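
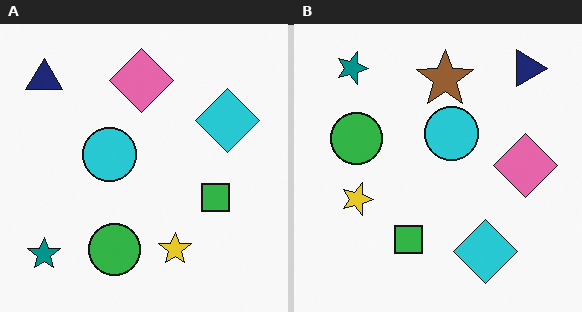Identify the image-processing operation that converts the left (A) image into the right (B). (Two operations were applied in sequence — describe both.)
It was rotated 90° clockwise, then overlaid with an additional brown star.

The navy triangle sits in the top-left of the left (A) image and the top-right of the right (B) — consistent with a whole-image 90° clockwise rotation. A brown star appears in the right (B) image that is absent from the left (A).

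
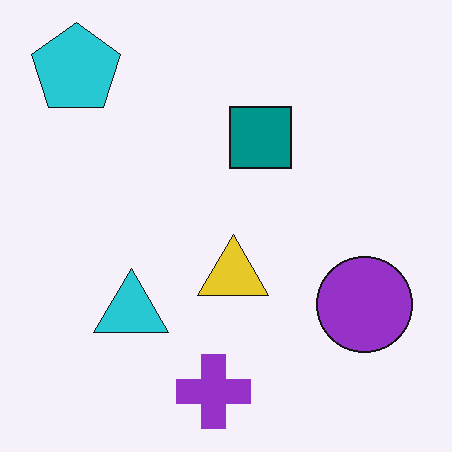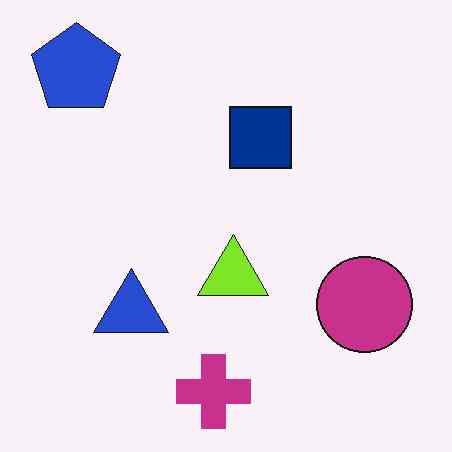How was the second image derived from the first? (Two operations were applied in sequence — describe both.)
Hue-shifted by a small amount, then given moderate JPEG compression.

Every shape's color has rotated by the same amount around the hue wheel — a uniform hue shift. Blocky 8×8 compression artifacts appear around shape edges and the flat background shows ringing — characteristic JPEG degradation.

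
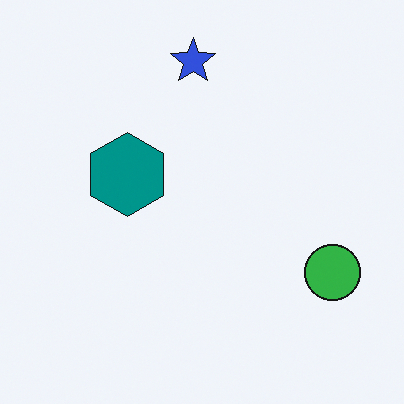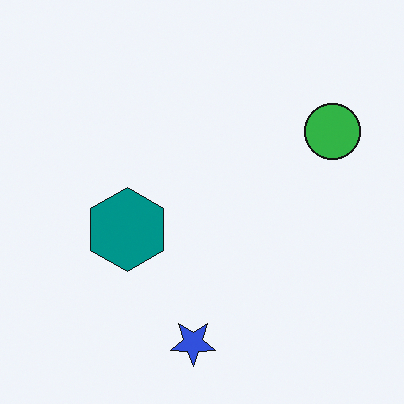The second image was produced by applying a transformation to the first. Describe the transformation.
The second image is the first flipped vertically (top ↔ bottom).

The blue star is in the top of the first image and the bottom of the second — shapes on opposite sides of the horizontal midline have swapped in a mirror flip.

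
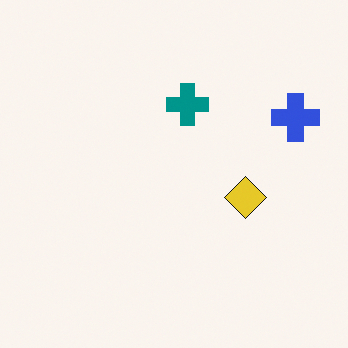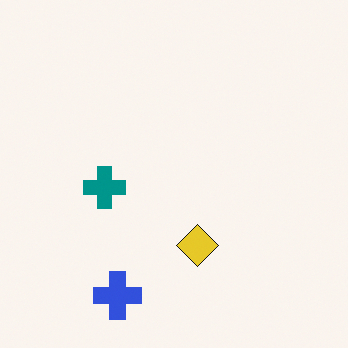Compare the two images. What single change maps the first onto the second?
Transposed (reflected across the top-left ↔ bottom-right diagonal).

Shapes have swapped their row and column positions — what was in the top-right is now in the bottom-left — a diagonal reflection.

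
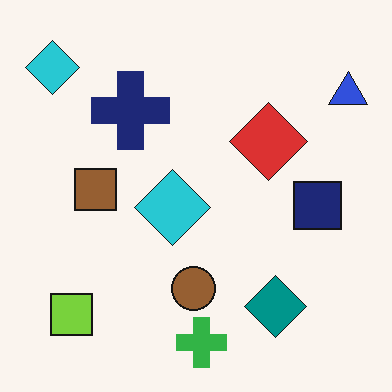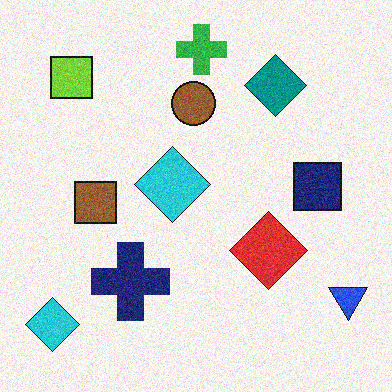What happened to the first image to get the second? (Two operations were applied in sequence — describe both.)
Flipped vertically (top ↔ bottom), then degraded with visible gaussian noise.

The green cross is in the bottom of the first image and the top of the second — shapes on opposite sides of the horizontal midline have swapped in a mirror flip. Random speckle covers the whole image, including the flat background.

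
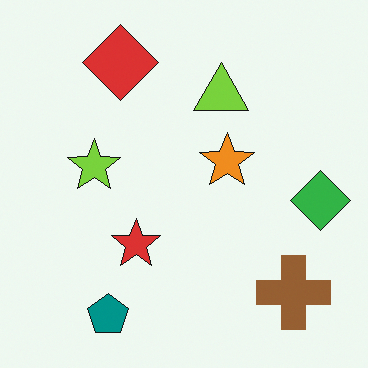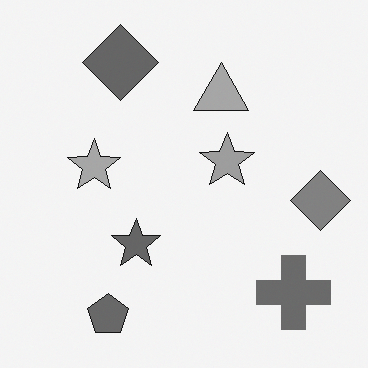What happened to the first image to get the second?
The second image is the first converted to grayscale.

All color is removed — every shape is now a shade of grey.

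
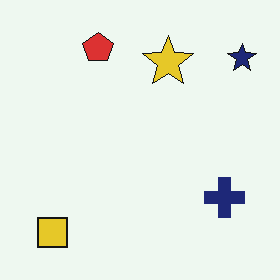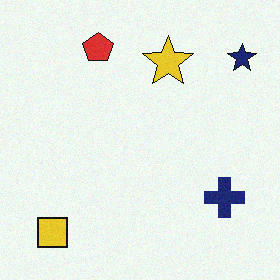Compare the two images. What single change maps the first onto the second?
This is the original image degraded with light additive noise.

Random speckle covers the whole image, including the flat background.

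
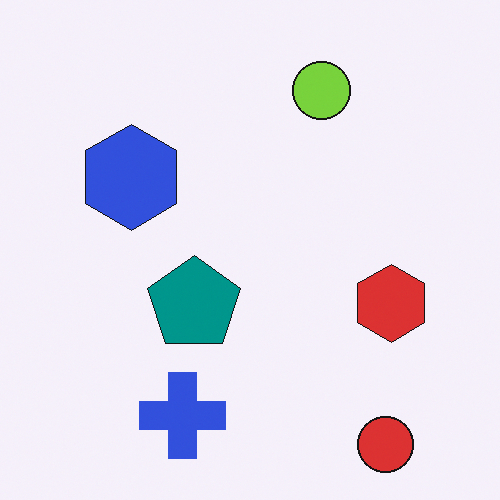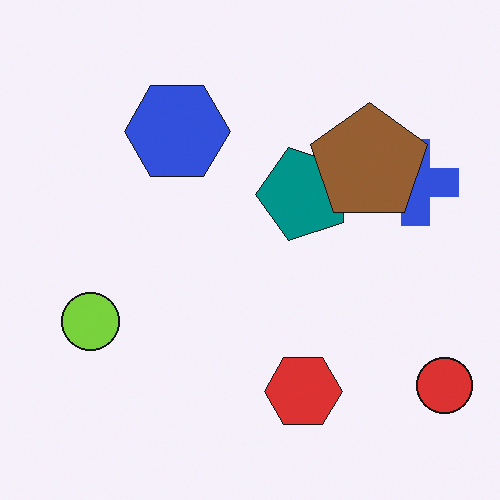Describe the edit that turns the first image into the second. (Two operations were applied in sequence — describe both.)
The transformation is: transposed (reflected across the top-left ↔ bottom-right diagonal), then overlaid with an additional brown pentagon.

Shapes have swapped their row and column positions — what was in the top-right is now in the bottom-left — a diagonal reflection. A brown pentagon appears in the second image that is absent from the first.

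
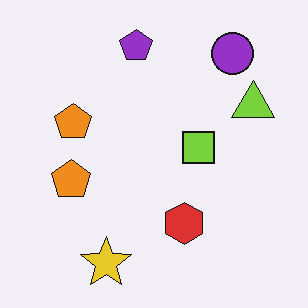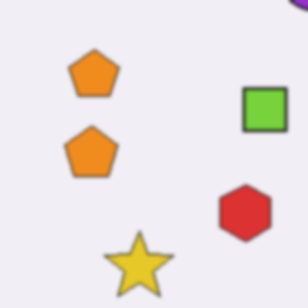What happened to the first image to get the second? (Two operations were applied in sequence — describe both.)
Cropped to a modestly smaller region and rescaled, then slightly softened.

The visible shapes are larger and the field of view is narrower; shapes near the original edges may be partly or wholly outside the frame — a crop-and-rescale. Shape edges and outlines are uniformly softened across the whole image.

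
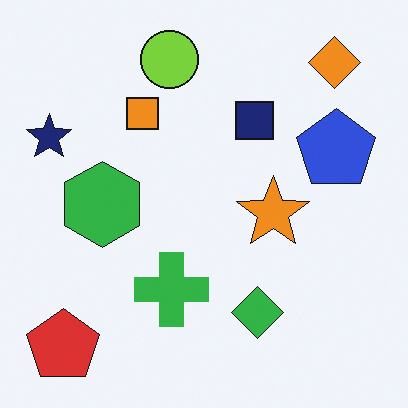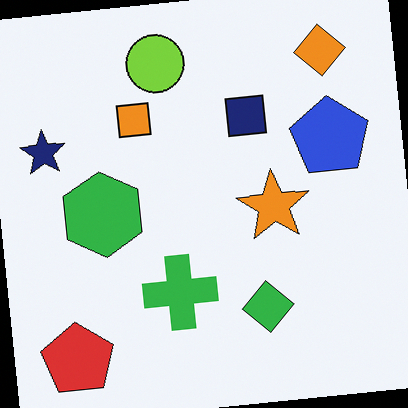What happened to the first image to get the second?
Rotated counter-clockwise by a small amount.

Every shape is tilted by the same angle and the image corners show triangular fill wedges — a whole-image rotation by a non-right angle.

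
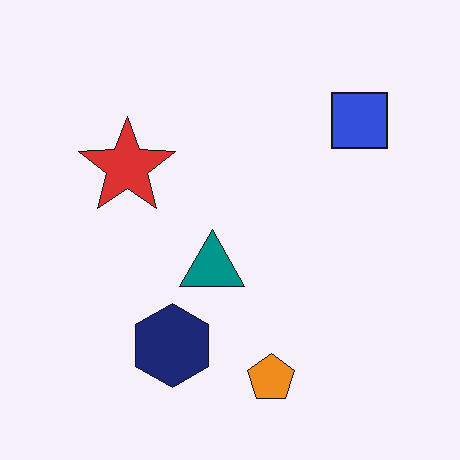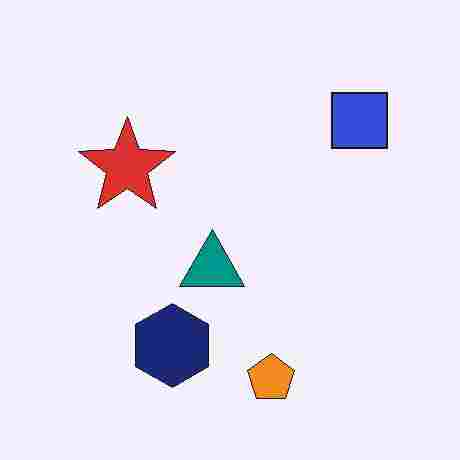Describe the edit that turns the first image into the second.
The transformation is: heavily JPEG-compressed with obvious blocking artifacts.

Blocky 8×8 compression artifacts appear around shape edges and the flat background shows ringing — characteristic JPEG degradation.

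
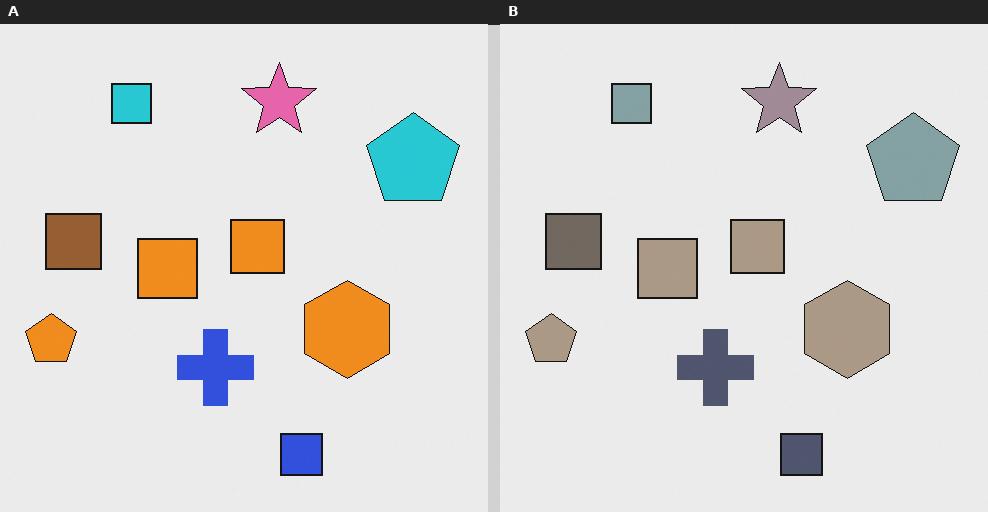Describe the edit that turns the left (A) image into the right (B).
This is the original image heavily desaturated.

All colors are more muted and greyish — a global saturation change.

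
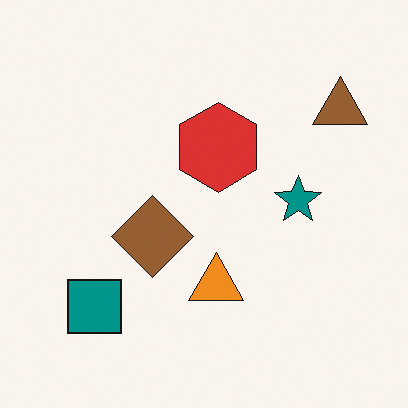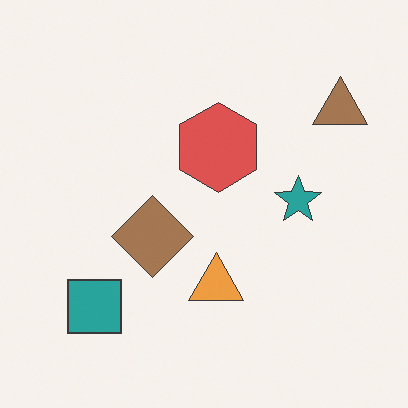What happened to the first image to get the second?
The image was given slightly reduced contrast.

Tones are pushed toward mid-grey across the whole image — a global contrast change.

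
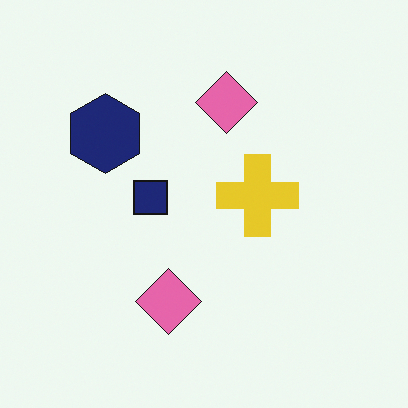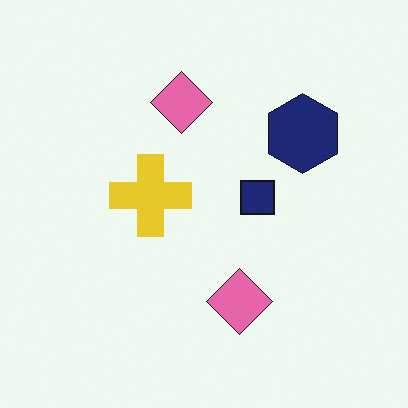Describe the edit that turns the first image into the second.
It was flipped horizontally (left ↔ right).

The navy hexagon is in the top-left of the first image and the top-right of the second — shapes on opposite sides of the vertical midline have swapped in a mirror flip.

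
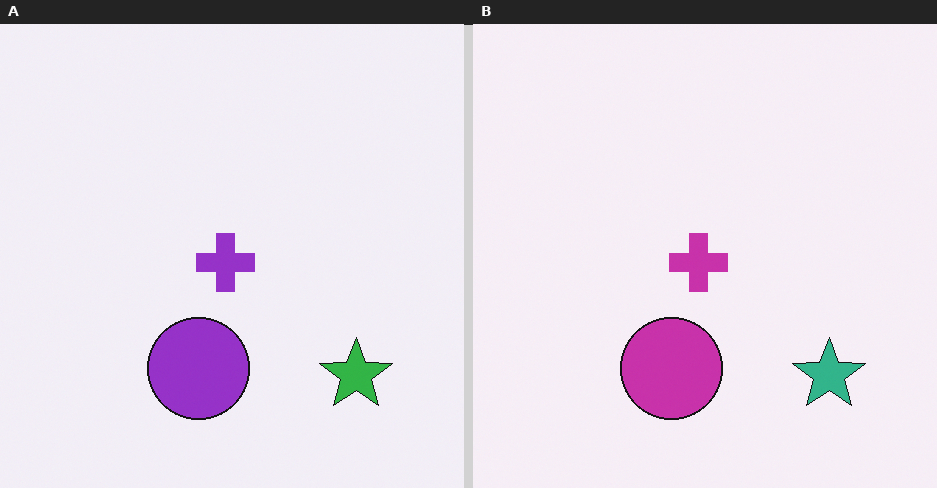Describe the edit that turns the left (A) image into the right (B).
This is the original image hue-shifted by a small amount.

Every shape's color has rotated by the same amount around the hue wheel — a uniform hue shift.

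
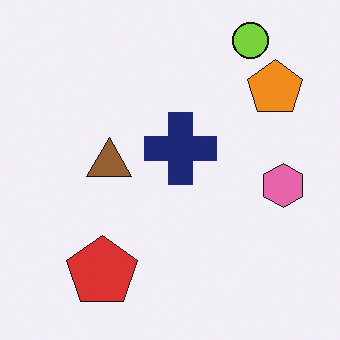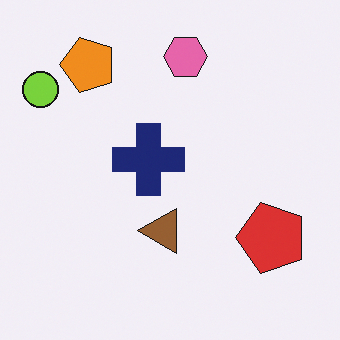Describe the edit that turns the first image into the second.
This is the original image rotated 90° counter-clockwise.

The lime circle sits in the top-right of the first image and the top-left of the second — consistent with a whole-image 90° counter-clockwise rotation.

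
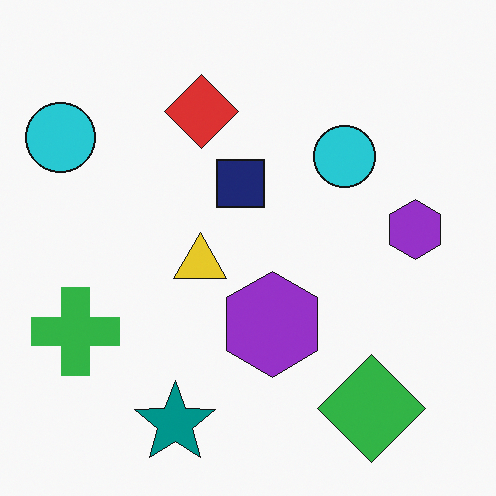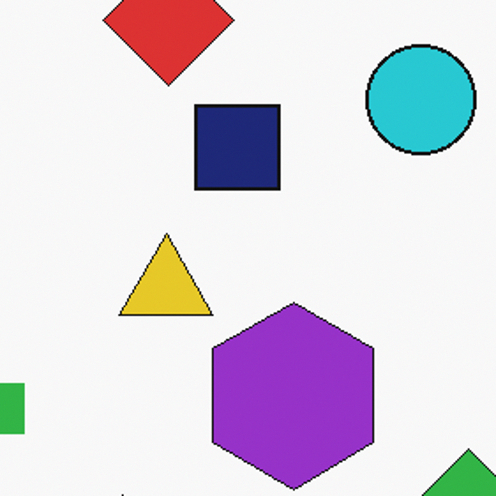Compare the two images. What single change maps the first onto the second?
It was cropped to a noticeably smaller region and rescaled.

The visible shapes are larger and the field of view is narrower; shapes near the original edges may be partly or wholly outside the frame — a crop-and-rescale.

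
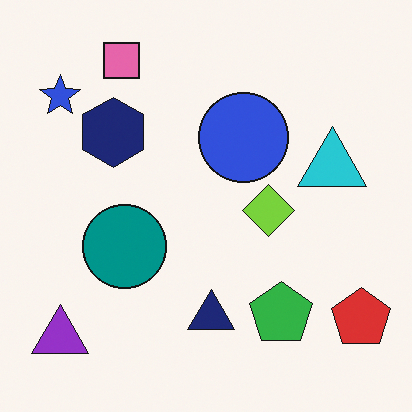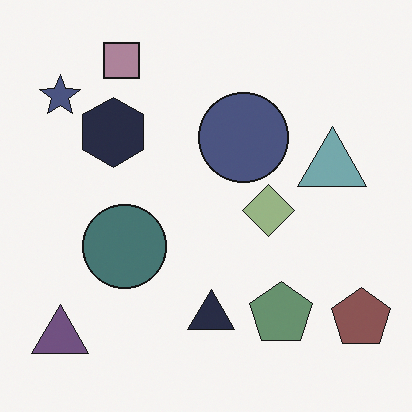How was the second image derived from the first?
The transformation is: heavily desaturated.

All colors are more muted and greyish — a global saturation change.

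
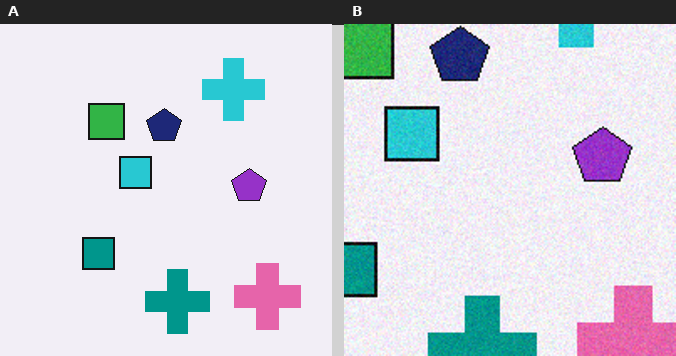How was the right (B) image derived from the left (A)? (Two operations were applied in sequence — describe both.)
It was degraded with subtle gaussian noise, then cropped tightly and scaled back up.

Random speckle covers the whole image, including the flat background. The visible shapes are larger and the field of view is narrower; shapes near the original edges may be partly or wholly outside the frame — a crop-and-rescale.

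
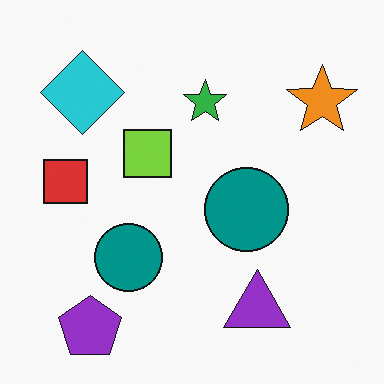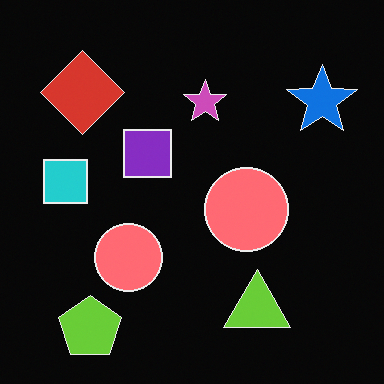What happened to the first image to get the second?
The transformation is: color-inverted (negative).

The light background has become dark and every shape's color is its complement — a photographic negative.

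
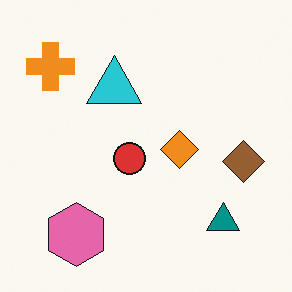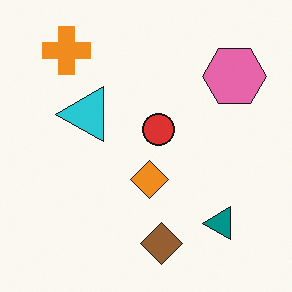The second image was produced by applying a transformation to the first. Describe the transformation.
Transposed (reflected across the top-left ↔ bottom-right diagonal).

Shapes have swapped their row and column positions — what was in the top-right is now in the bottom-left — a diagonal reflection.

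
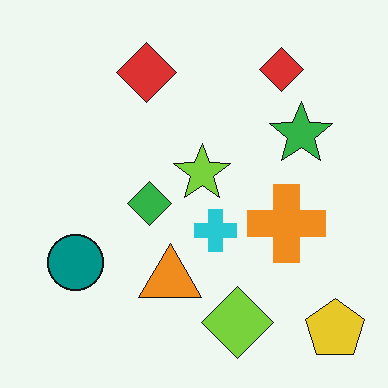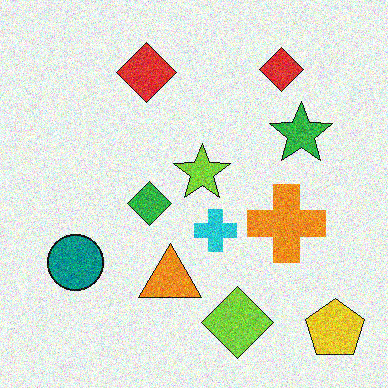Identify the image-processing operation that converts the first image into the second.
It was degraded with strong gaussian noise.

Random speckle covers the whole image, including the flat background.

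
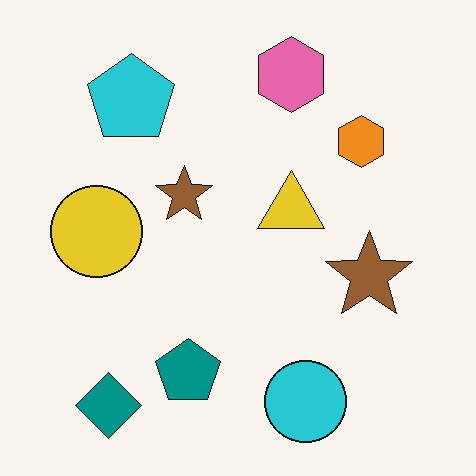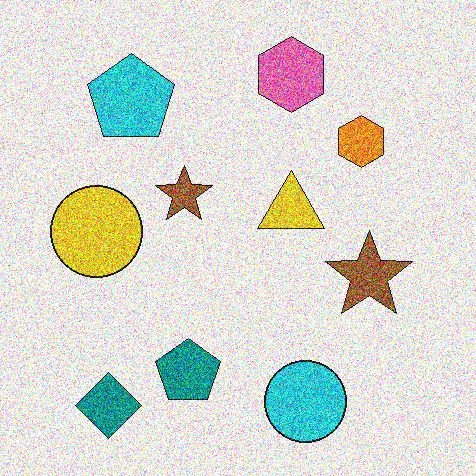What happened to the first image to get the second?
This is the original image degraded with strong gaussian noise.

Random speckle covers the whole image, including the flat background.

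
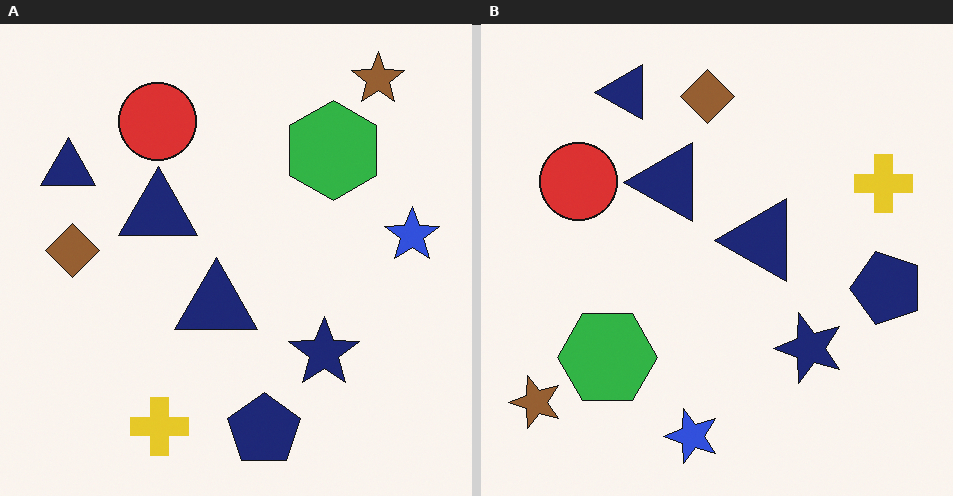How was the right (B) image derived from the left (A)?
The image was transposed (reflected across the top-left ↔ bottom-right diagonal).

Shapes have swapped their row and column positions — what was in the top-right is now in the bottom-left — a diagonal reflection.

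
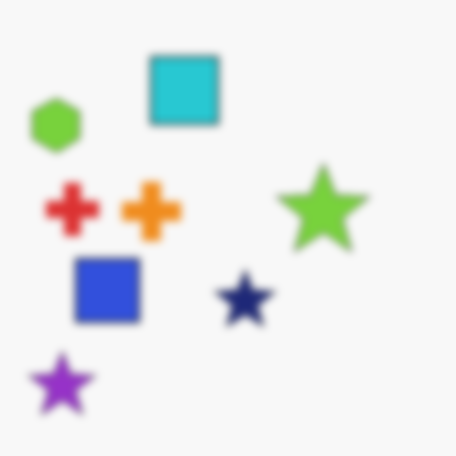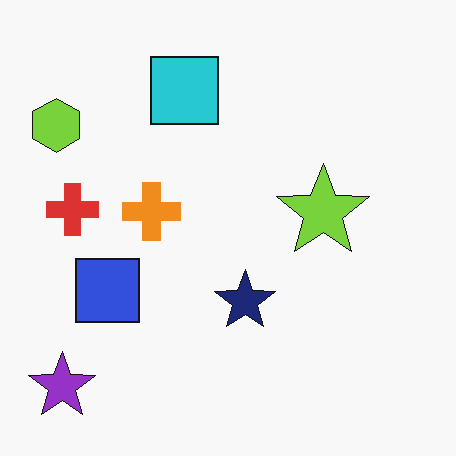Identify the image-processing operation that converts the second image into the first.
Moderately blurred.

Shape edges and outlines are uniformly softened across the whole image.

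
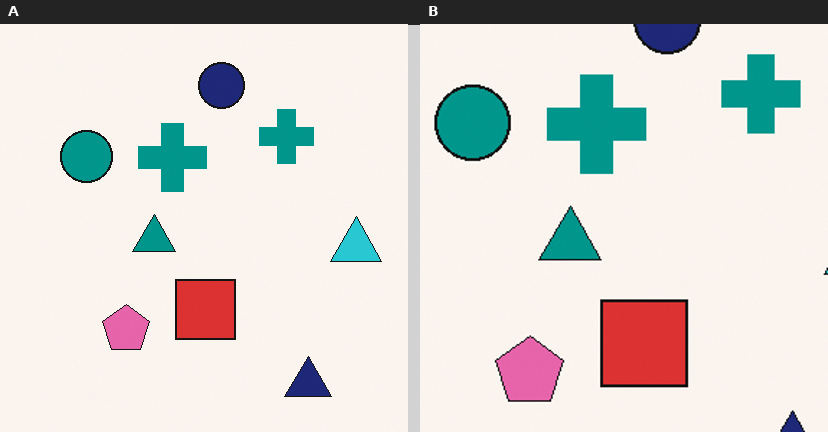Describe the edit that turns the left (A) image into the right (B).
Cropped to a modestly smaller region and rescaled.

The visible shapes are larger and the field of view is narrower; shapes near the original edges may be partly or wholly outside the frame — a crop-and-rescale.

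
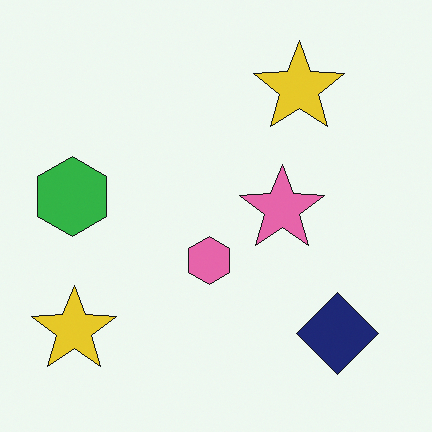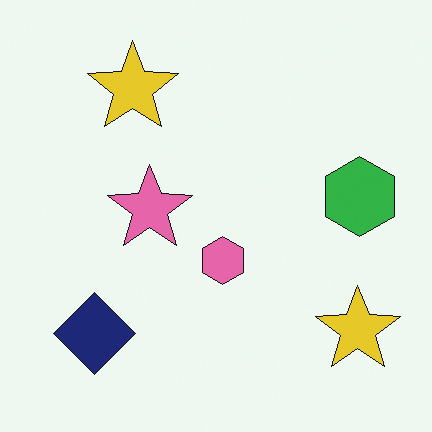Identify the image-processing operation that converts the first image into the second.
The transformation is: flipped horizontally (left ↔ right).

The green hexagon is in the left of the first image and the right of the second — shapes on opposite sides of the vertical midline have swapped in a mirror flip.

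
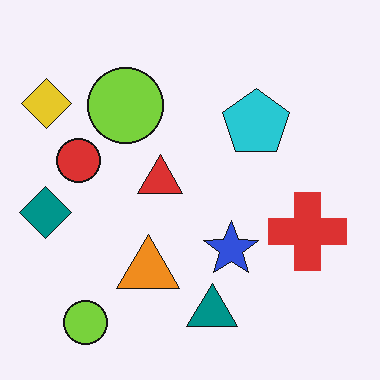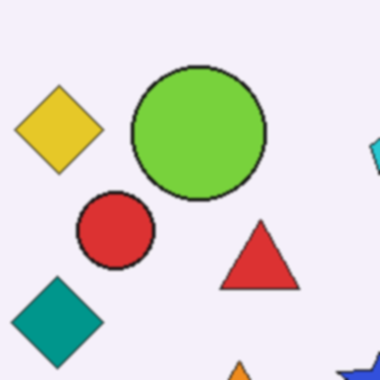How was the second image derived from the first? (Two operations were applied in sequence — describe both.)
The image was cropped tightly and scaled back up, then given a subtle gaussian blur.

The visible shapes are larger and the field of view is narrower; shapes near the original edges may be partly or wholly outside the frame — a crop-and-rescale. Shape edges and outlines are uniformly softened across the whole image.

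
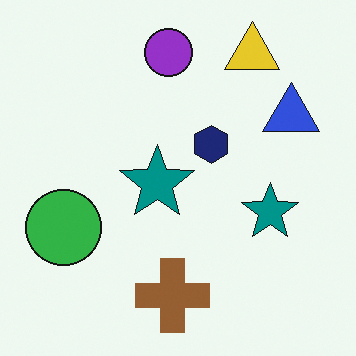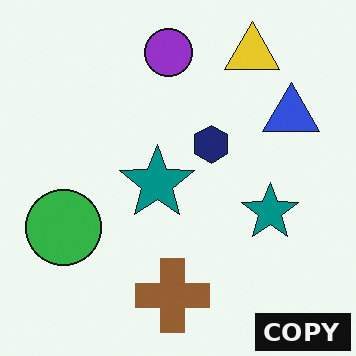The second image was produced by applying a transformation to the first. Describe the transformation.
The transformation is: watermarked with the text "COPY" in the lower-right corner.

A dark label reading "COPY" appears in the lower-right corner.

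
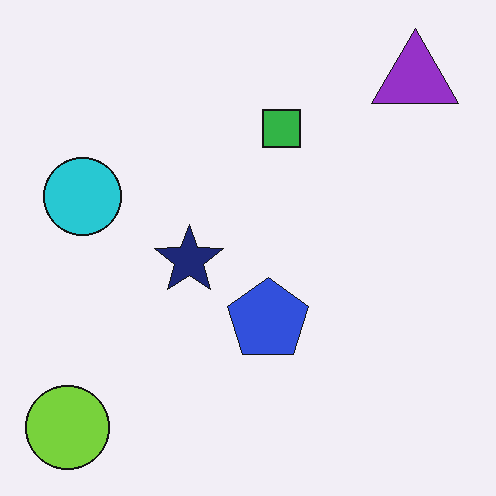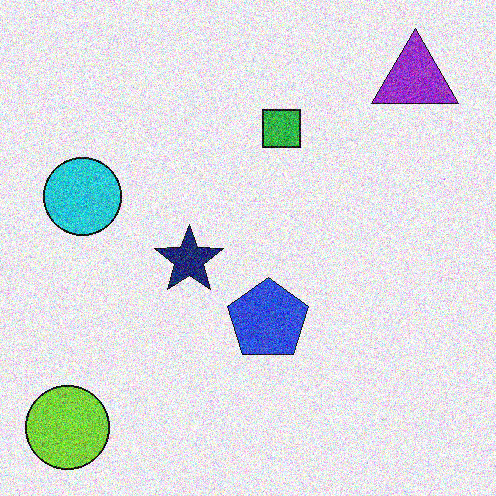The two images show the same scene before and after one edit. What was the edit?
The image was degraded with a thick layer of grain.

Random speckle covers the whole image, including the flat background.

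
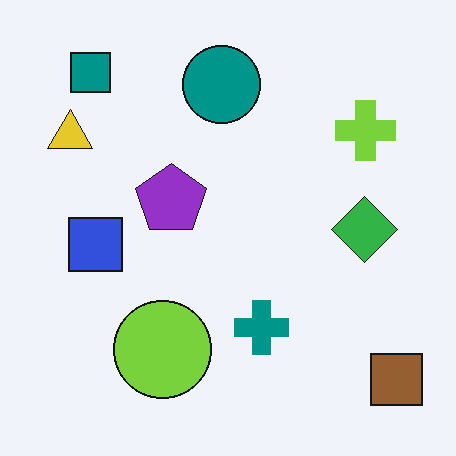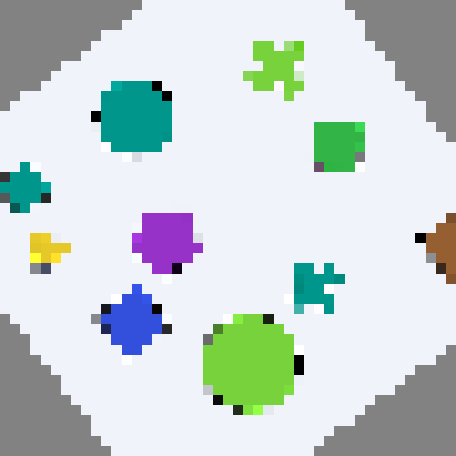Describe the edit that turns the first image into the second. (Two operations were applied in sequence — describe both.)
It was rotated counter-clockwise by a large amount — several tens of degrees, then coarsely pixelated.

Every shape is tilted by the same angle and the image corners show triangular fill wedges — a whole-image rotation by a non-right angle. Shapes are reduced to large square blocks; fine edges and outlines are lost — a downscale-then-upscale (mosaic) effect.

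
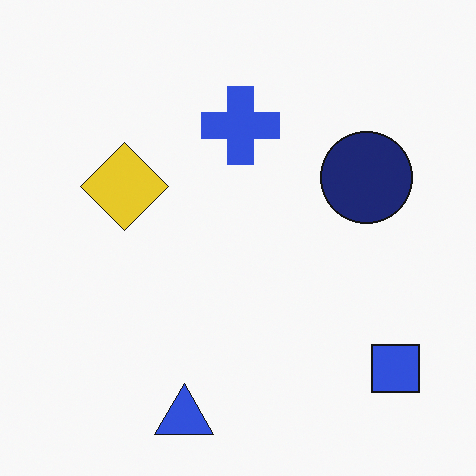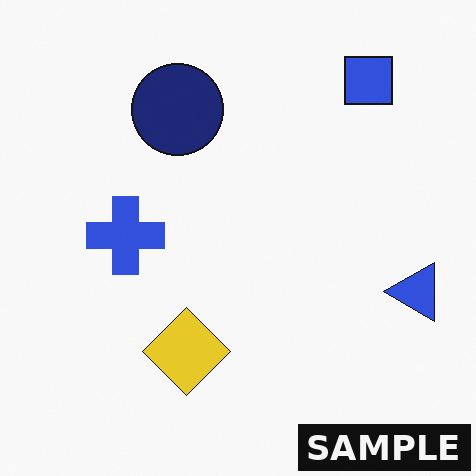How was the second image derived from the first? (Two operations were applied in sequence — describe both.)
This is the original image rotated 90° counter-clockwise, then watermarked with the text "SAMPLE" in the lower-right corner.

The blue square sits in the bottom-right of the first image and the top-right of the second — consistent with a whole-image 90° counter-clockwise rotation. A dark label reading "SAMPLE" appears in the lower-right corner.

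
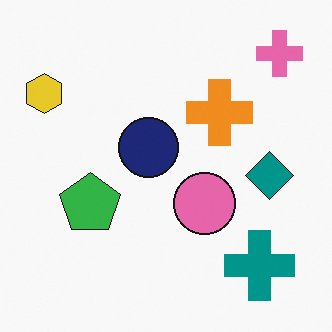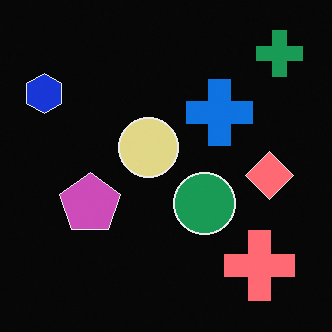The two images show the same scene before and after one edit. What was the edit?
The transformation is: color-inverted (negative).

The light background has become dark and every shape's color is its complement — a photographic negative.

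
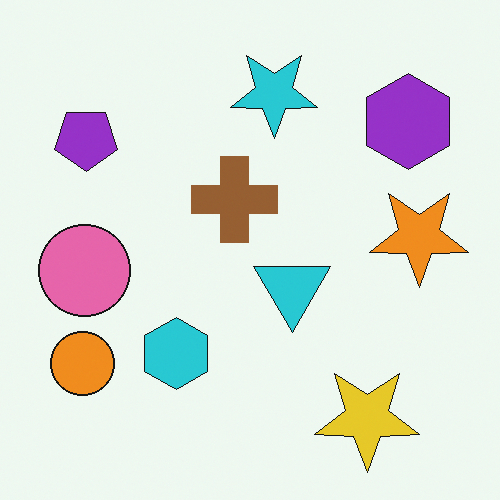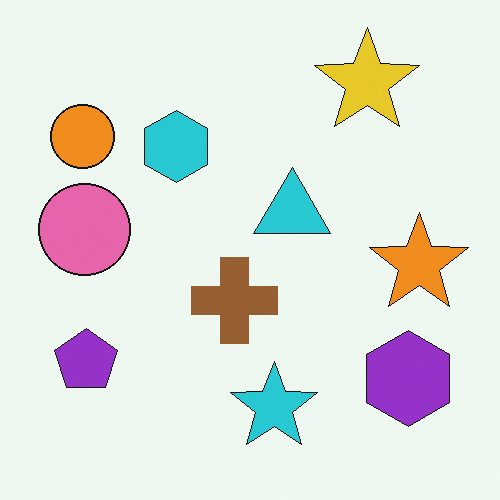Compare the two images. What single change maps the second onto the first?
The transformation is: flipped vertically (top ↔ bottom).

The yellow star is in the top-right of the second image and the bottom-right of the first — shapes on opposite sides of the horizontal midline have swapped in a mirror flip.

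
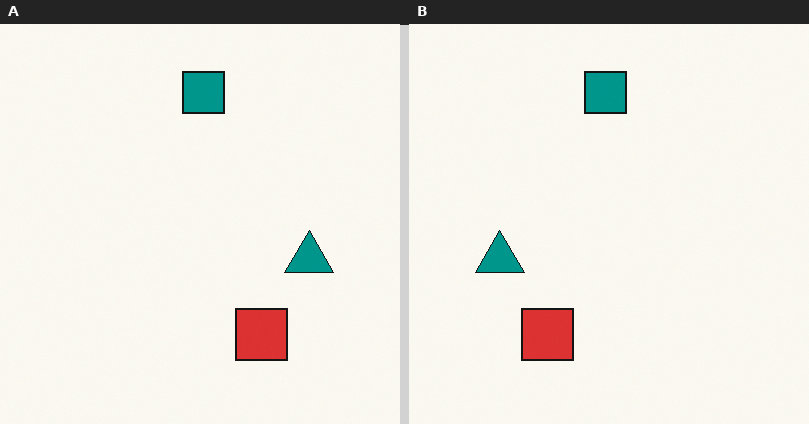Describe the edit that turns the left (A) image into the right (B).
The transformation is: flipped horizontally (left ↔ right).

The teal triangle is in the right of the left (A) image and the left of the right (B) — shapes on opposite sides of the vertical midline have swapped in a mirror flip.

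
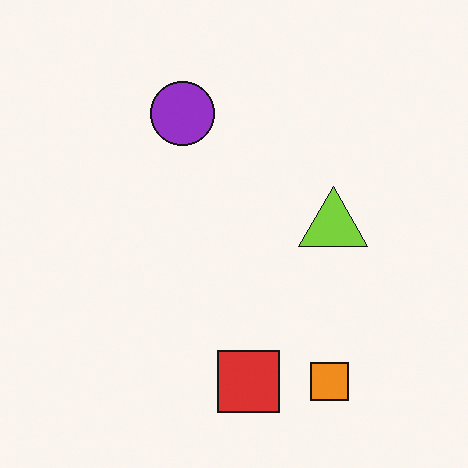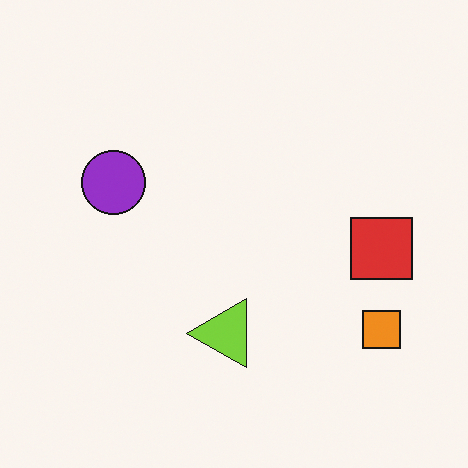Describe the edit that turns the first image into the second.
It was transposed (reflected across the top-left ↔ bottom-right diagonal).

Shapes have swapped their row and column positions — what was in the top-right is now in the bottom-left — a diagonal reflection.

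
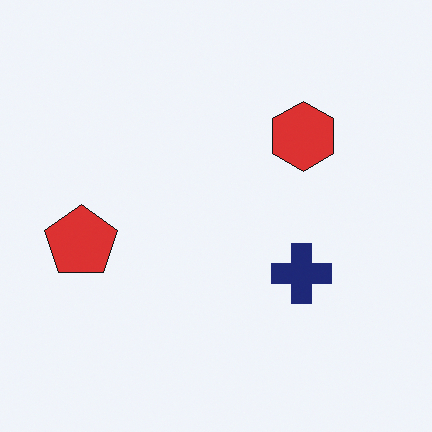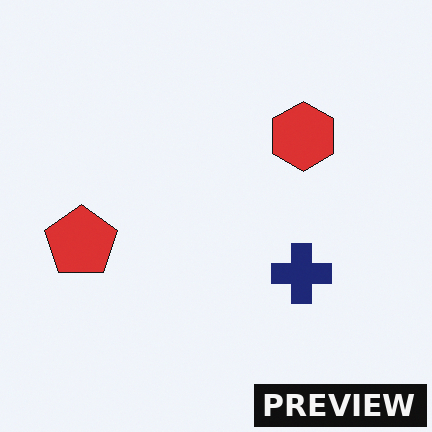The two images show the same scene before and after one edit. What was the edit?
Watermarked with the text "PREVIEW" in the lower-right corner.

A dark label reading "PREVIEW" appears in the lower-right corner.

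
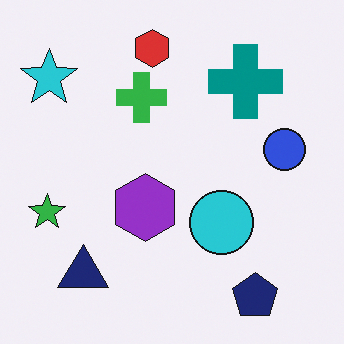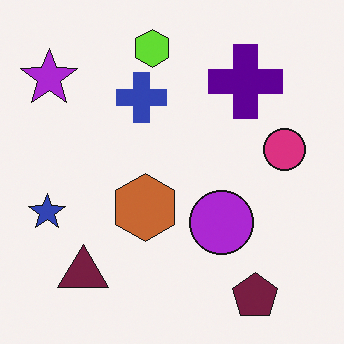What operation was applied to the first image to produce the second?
The transformation is: hue-shifted through roughly a third of the color wheel.

Every shape's color has rotated by the same amount around the hue wheel — a uniform hue shift.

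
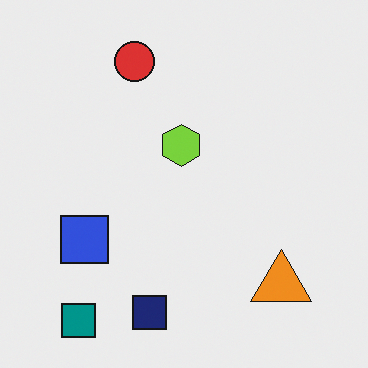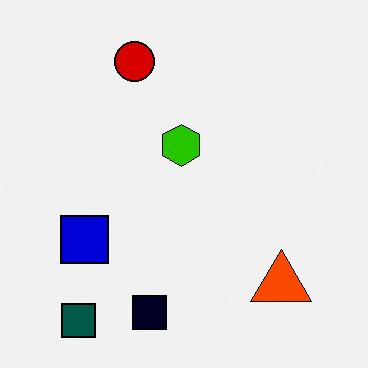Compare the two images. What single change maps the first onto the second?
The second image is the first boosted in contrast.

Tones are pushed away from mid-grey across the whole image — a global contrast change.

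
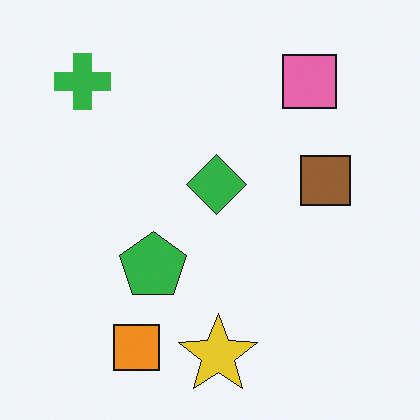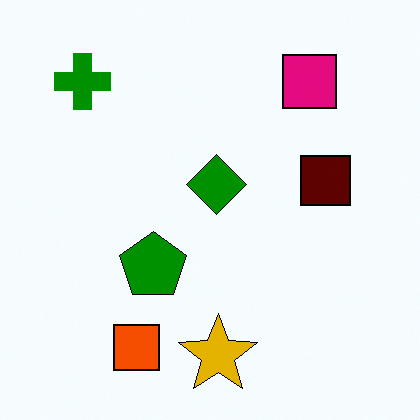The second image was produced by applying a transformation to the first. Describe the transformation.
This is the original image given much higher contrast.

Tones are pushed away from mid-grey across the whole image — a global contrast change.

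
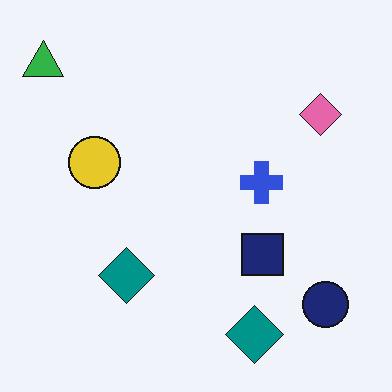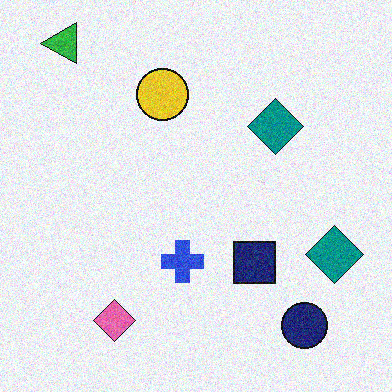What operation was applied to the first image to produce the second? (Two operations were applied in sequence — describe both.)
Degraded with visible gaussian noise, then transposed (reflected across the top-left ↔ bottom-right diagonal).

Random speckle covers the whole image, including the flat background. Shapes have swapped their row and column positions — what was in the top-right is now in the bottom-left — a diagonal reflection.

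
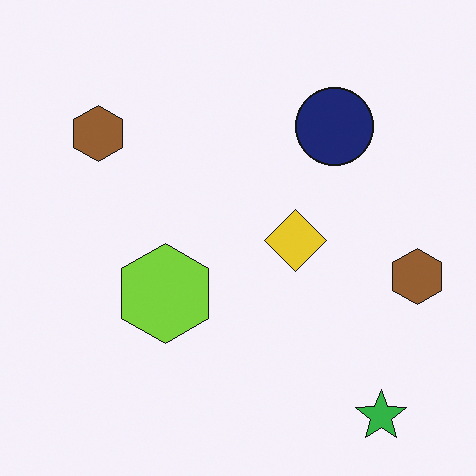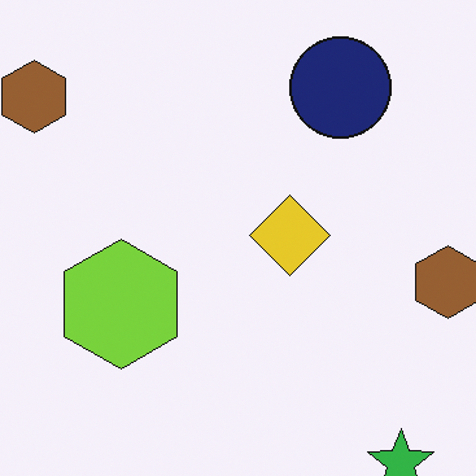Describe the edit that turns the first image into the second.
It was cropped to a modestly smaller region and rescaled.

The visible shapes are larger and the field of view is narrower; shapes near the original edges may be partly or wholly outside the frame — a crop-and-rescale.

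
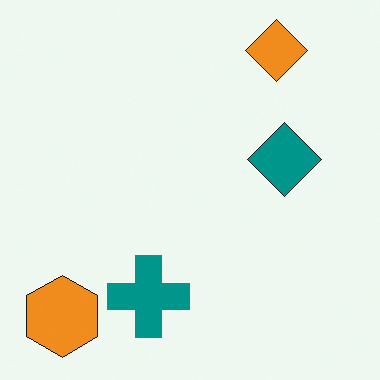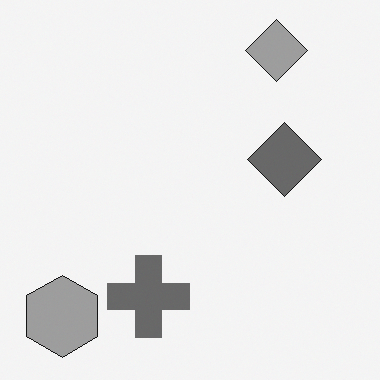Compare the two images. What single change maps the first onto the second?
It was converted to grayscale.

All color is removed — every shape is now a shade of grey.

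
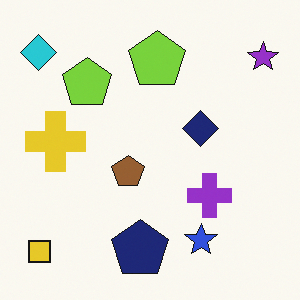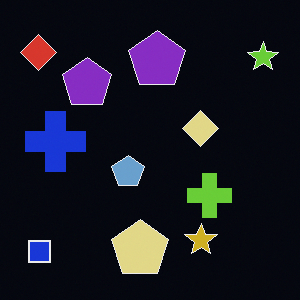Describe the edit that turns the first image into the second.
The image was color-inverted (negative).

The light background has become dark and every shape's color is its complement — a photographic negative.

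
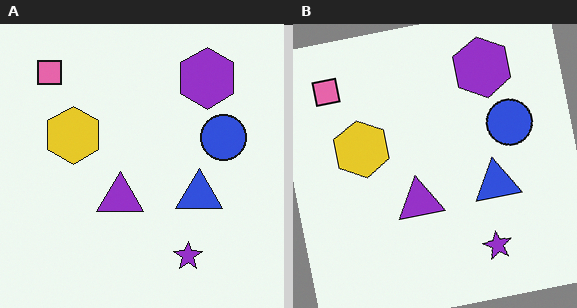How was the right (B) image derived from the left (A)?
Rotated counter-clockwise by a small amount.

Every shape is tilted by the same angle and the image corners show triangular fill wedges — a whole-image rotation by a non-right angle.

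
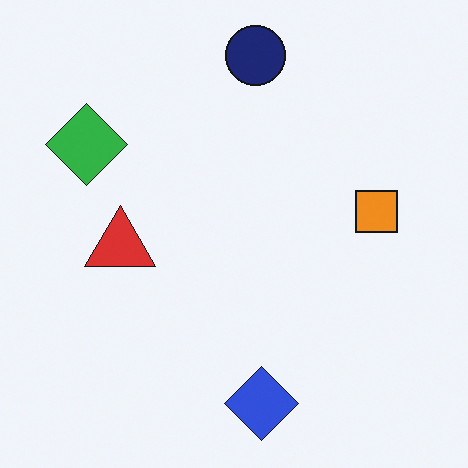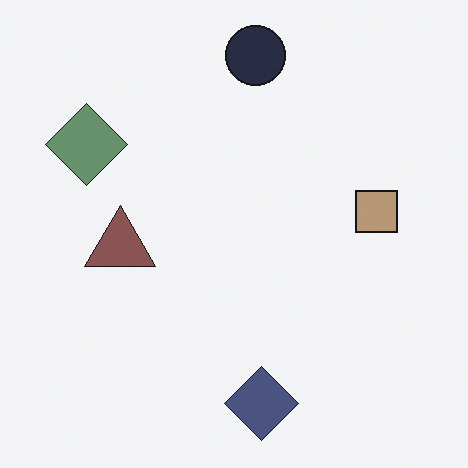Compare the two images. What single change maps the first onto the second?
The transformation is: heavily desaturated.

All colors are more muted and greyish — a global saturation change.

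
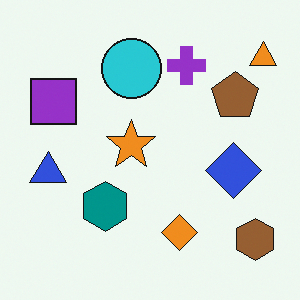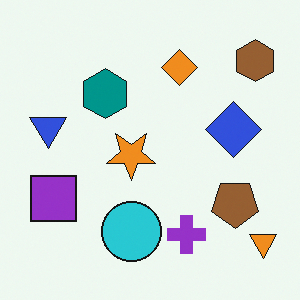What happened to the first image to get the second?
This is the original image flipped vertically (top ↔ bottom).

The orange triangle is in the top-right of the first image and the bottom-right of the second — shapes on opposite sides of the horizontal midline have swapped in a mirror flip.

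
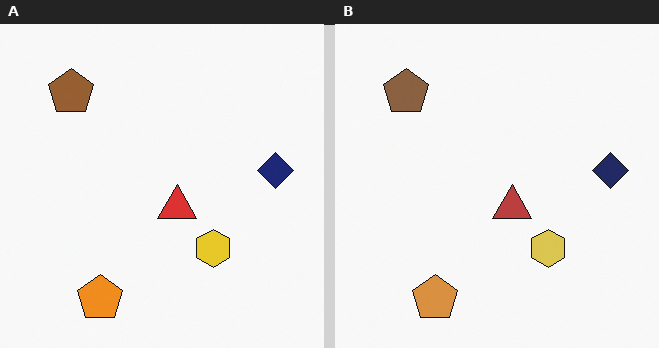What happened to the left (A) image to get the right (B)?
This is the original image slightly desaturated.

All colors are more muted and greyish — a global saturation change.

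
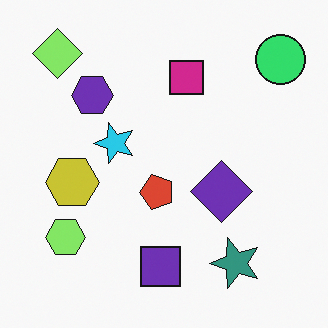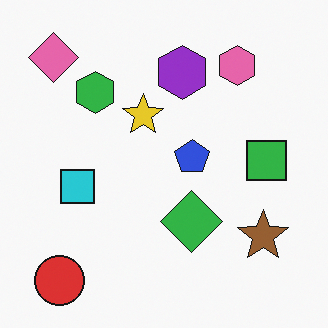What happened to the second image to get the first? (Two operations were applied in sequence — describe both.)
This is the original image hue-shifted noticeably, then transposed (reflected across the top-left ↔ bottom-right diagonal).

Every shape's color has rotated by the same amount around the hue wheel — a uniform hue shift. Shapes have swapped their row and column positions — what was in the top-right is now in the bottom-left — a diagonal reflection.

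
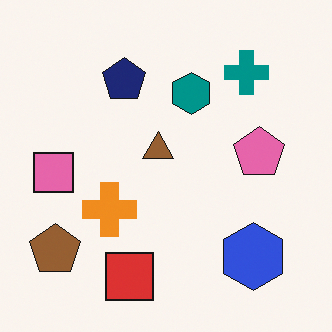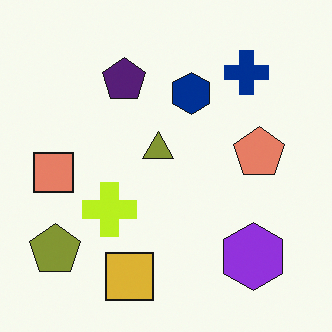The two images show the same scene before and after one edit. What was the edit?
The transformation is: hue-shifted slightly.

Every shape's color has rotated by the same amount around the hue wheel — a uniform hue shift.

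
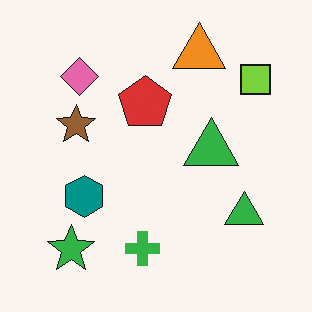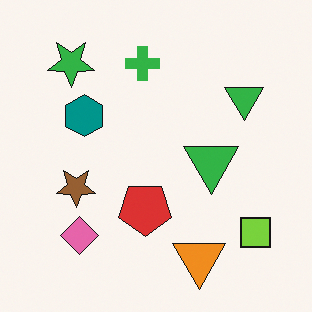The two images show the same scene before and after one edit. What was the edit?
The image was flipped vertically (top ↔ bottom).

The orange triangle is in the top of the first image and the bottom of the second — shapes on opposite sides of the horizontal midline have swapped in a mirror flip.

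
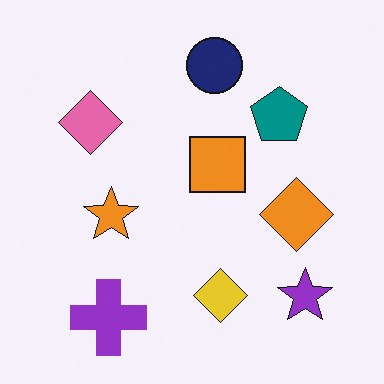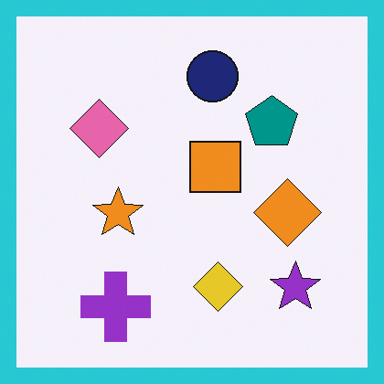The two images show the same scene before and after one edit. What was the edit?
The second image is the first framed with a cyan border.

A solid cyan frame runs around the edge of the second image, with the content slightly shrunk inside it.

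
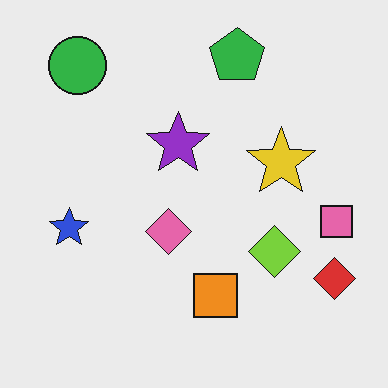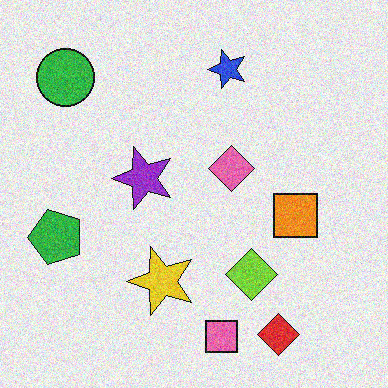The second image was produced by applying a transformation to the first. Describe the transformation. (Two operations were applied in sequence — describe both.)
The second image is the first degraded with moderate additive noise, then transposed (reflected across the top-left ↔ bottom-right diagonal).

Random speckle covers the whole image, including the flat background. Shapes have swapped their row and column positions — what was in the top-right is now in the bottom-left — a diagonal reflection.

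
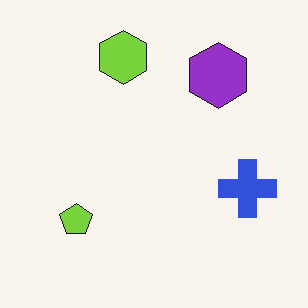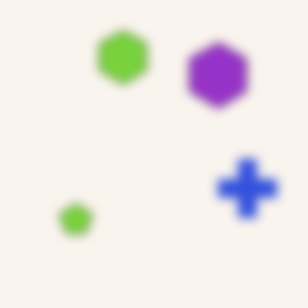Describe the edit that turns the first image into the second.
Heavily blurred.

Shape edges and outlines are uniformly softened across the whole image.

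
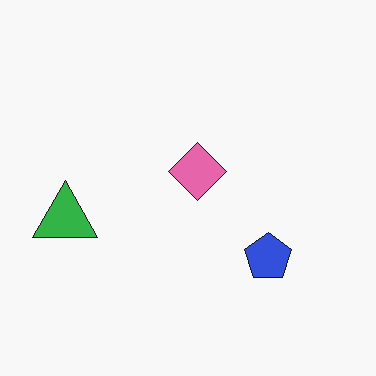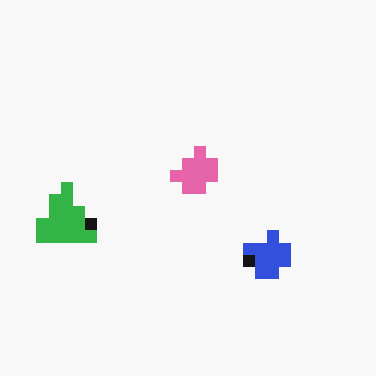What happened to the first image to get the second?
The image was heavily pixelated into large blocks.

Shapes are reduced to large square blocks; fine edges and outlines are lost — a downscale-then-upscale (mosaic) effect.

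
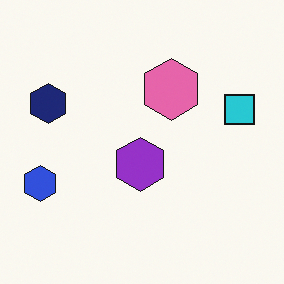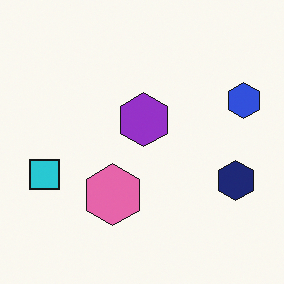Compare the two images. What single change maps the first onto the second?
The transformation is: rotated 180°.

The blue hexagon sits in the left of the first image and the right of the second — consistent with a whole-image 180° rotation.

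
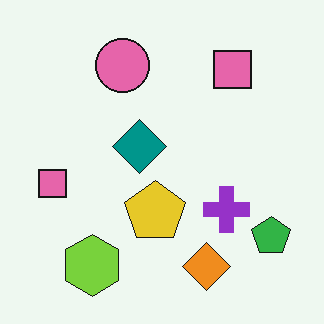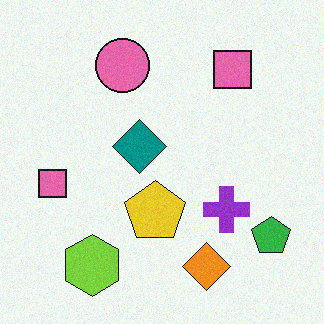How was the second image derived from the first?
The transformation is: degraded with a light layer of grain.

Random speckle covers the whole image, including the flat background.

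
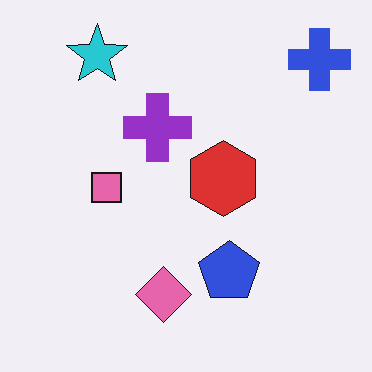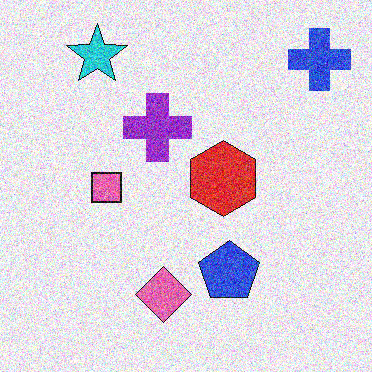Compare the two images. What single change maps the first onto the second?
The second image is the first degraded with heavy additive noise.

Random speckle covers the whole image, including the flat background.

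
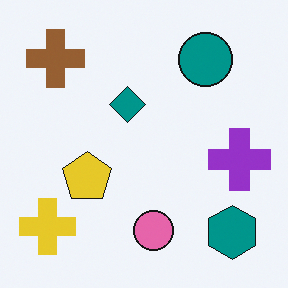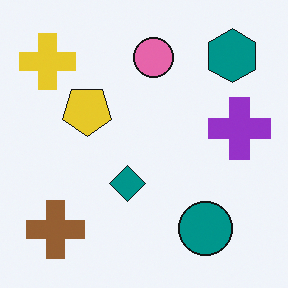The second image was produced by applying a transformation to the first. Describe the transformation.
Flipped vertically (top ↔ bottom).

The teal hexagon is in the bottom-right of the first image and the top-right of the second — shapes on opposite sides of the horizontal midline have swapped in a mirror flip.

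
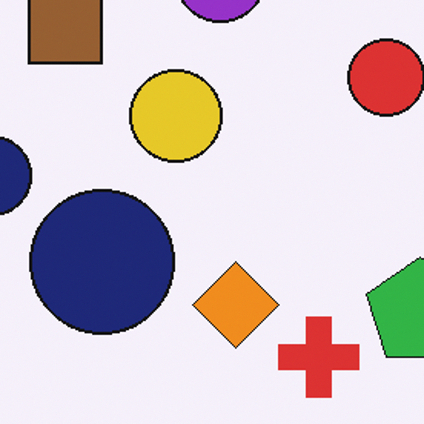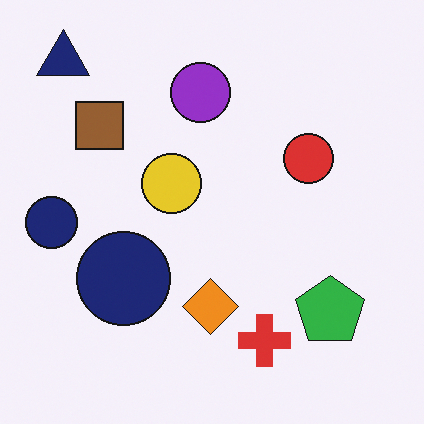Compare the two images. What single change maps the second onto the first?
Cropped to a modestly smaller region and rescaled.

The visible shapes are larger and the field of view is narrower; shapes near the original edges may be partly or wholly outside the frame — a crop-and-rescale.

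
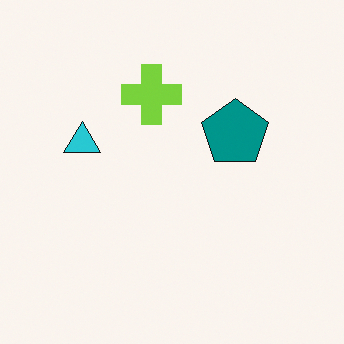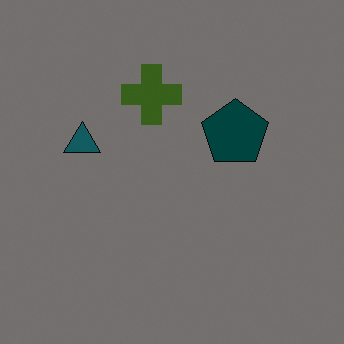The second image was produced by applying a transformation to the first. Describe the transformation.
The second image is the first substantially darkened.

Every pixel — background and shapes alike — is uniformly darkened.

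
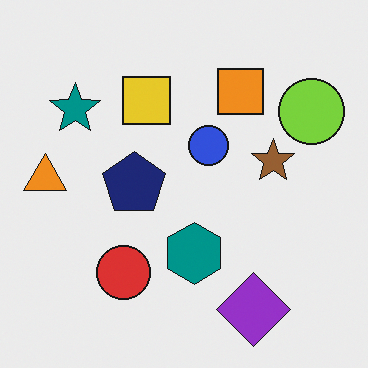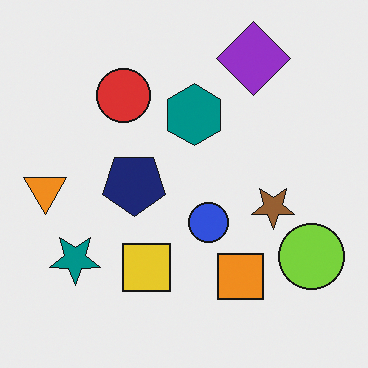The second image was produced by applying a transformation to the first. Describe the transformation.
The image was flipped vertically (top ↔ bottom).

The purple diamond is in the bottom-right of the first image and the top-right of the second — shapes on opposite sides of the horizontal midline have swapped in a mirror flip.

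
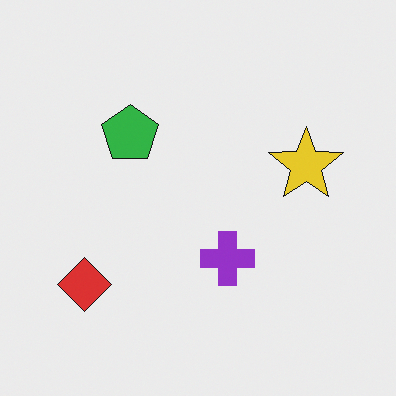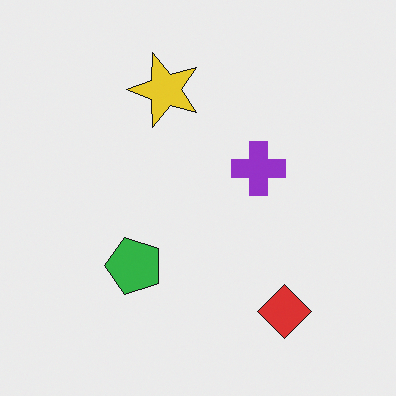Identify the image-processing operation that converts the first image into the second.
The transformation is: rotated 90° counter-clockwise.

The red diamond sits in the bottom-left of the first image and the bottom-right of the second — consistent with a whole-image 90° counter-clockwise rotation.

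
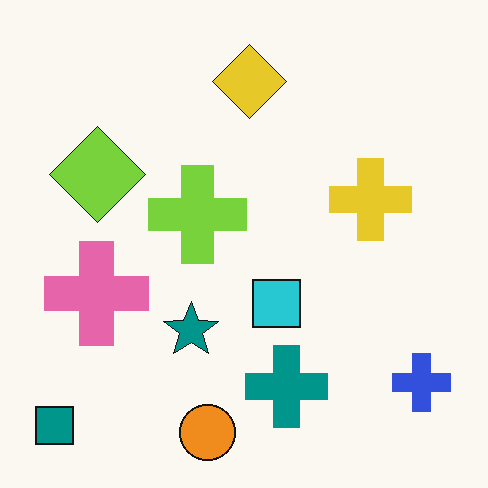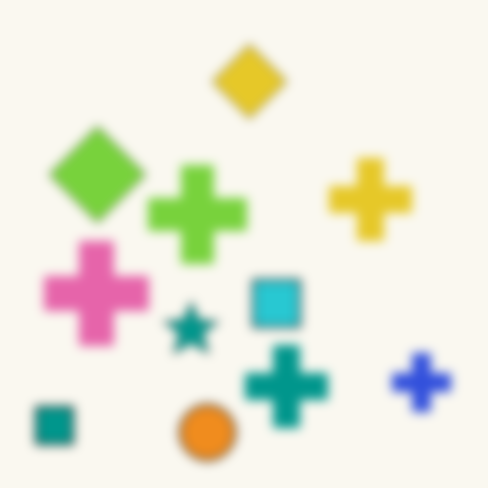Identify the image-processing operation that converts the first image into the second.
It was strongly gaussian-blurred.

Shape edges and outlines are uniformly softened across the whole image.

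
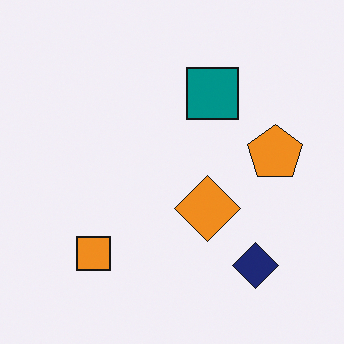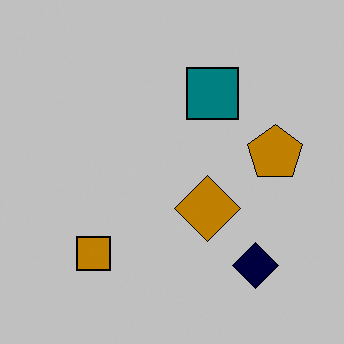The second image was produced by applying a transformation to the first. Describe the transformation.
This is the original image heavily posterized to just a handful of flat colors.

Each flat color has snapped to a coarser quantized level — most visibly, the near-white background has dropped to a flat grey.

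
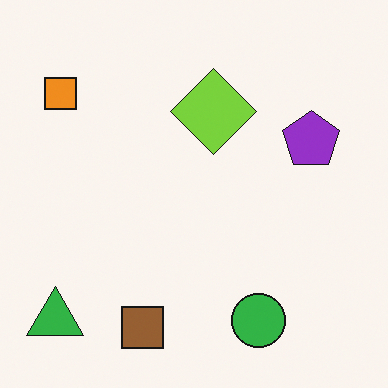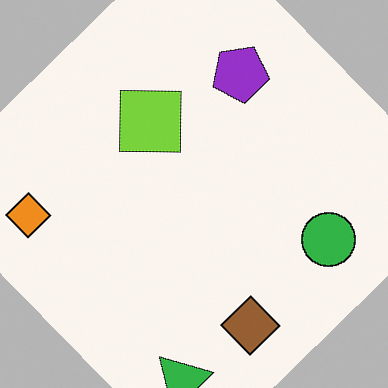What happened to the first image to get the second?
The image was rotated counter-clockwise by a large amount — several tens of degrees.

Every shape is tilted by the same angle and the image corners show triangular fill wedges — a whole-image rotation by a non-right angle.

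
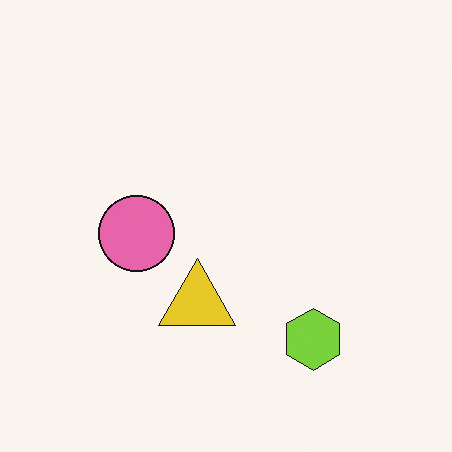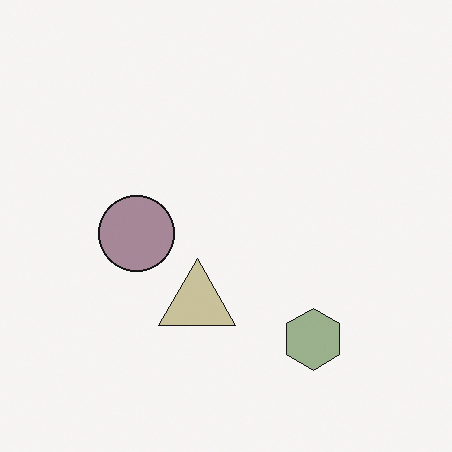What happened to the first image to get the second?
The second image is the first heavily desaturated.

All colors are more muted and greyish — a global saturation change.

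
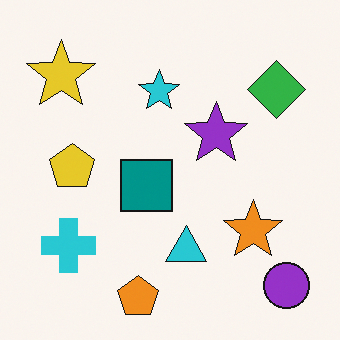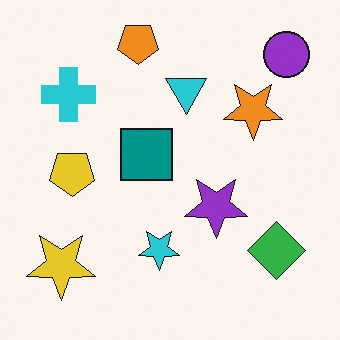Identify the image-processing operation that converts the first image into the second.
The transformation is: flipped vertically (top ↔ bottom).

The orange pentagon is in the bottom of the first image and the top of the second — shapes on opposite sides of the horizontal midline have swapped in a mirror flip.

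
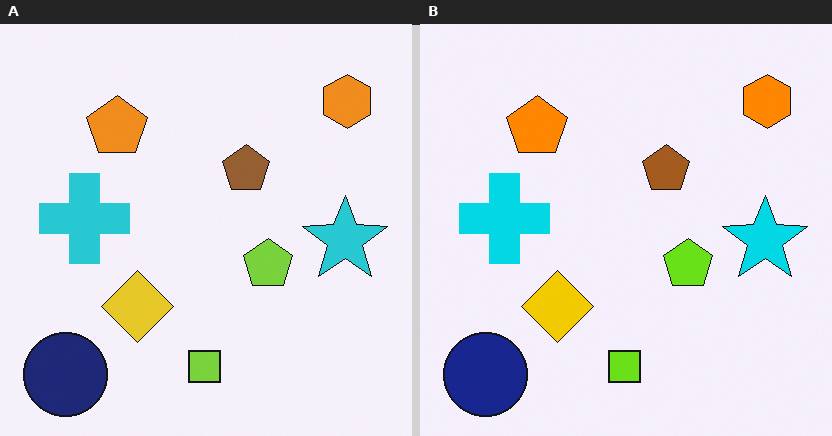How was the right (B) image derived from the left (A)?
The right (B) image is the left (A) slightly oversaturated.

All colors are more vivid — a global saturation change.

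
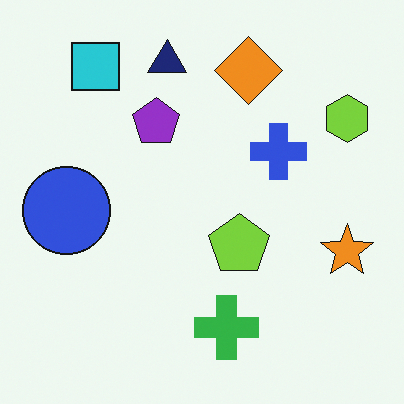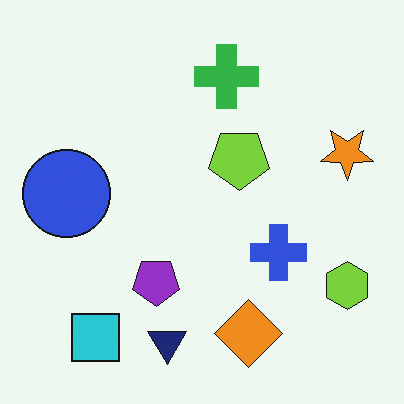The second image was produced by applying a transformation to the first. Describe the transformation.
This is the original image flipped vertically (top ↔ bottom).

The navy triangle is in the top of the first image and the bottom of the second — shapes on opposite sides of the horizontal midline have swapped in a mirror flip.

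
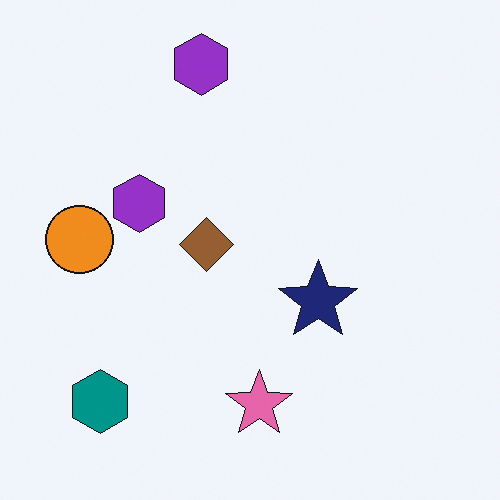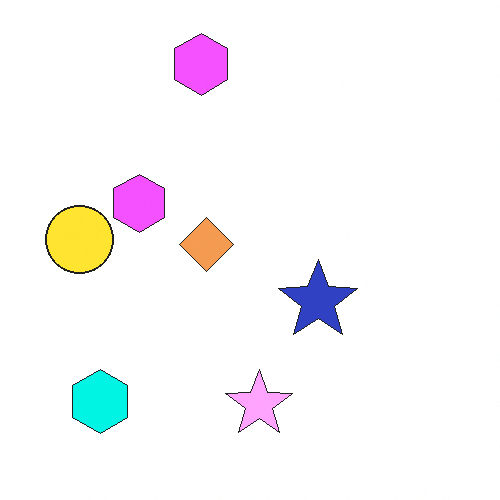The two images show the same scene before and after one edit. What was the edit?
The second image is the first brightened a lot.

Every pixel — background and shapes alike — is uniformly brightened.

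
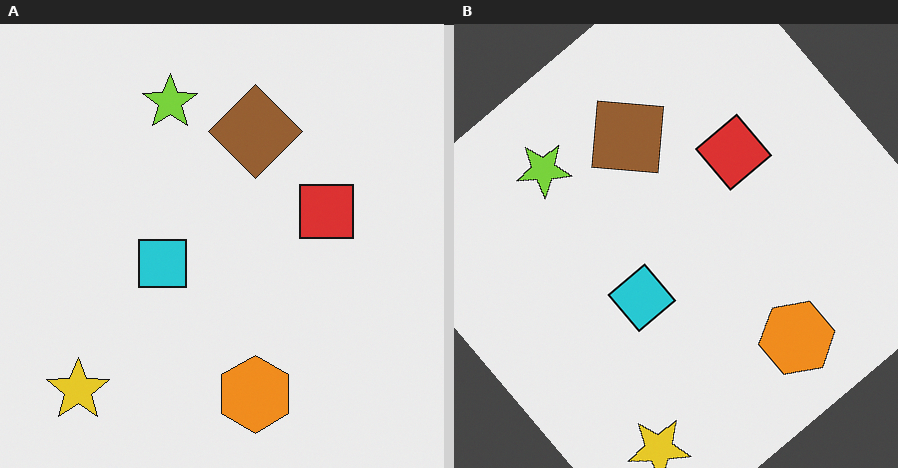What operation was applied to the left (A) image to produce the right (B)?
This is the original image rotated counter-clockwise by a large amount — several tens of degrees.

Every shape is tilted by the same angle and the image corners show triangular fill wedges — a whole-image rotation by a non-right angle.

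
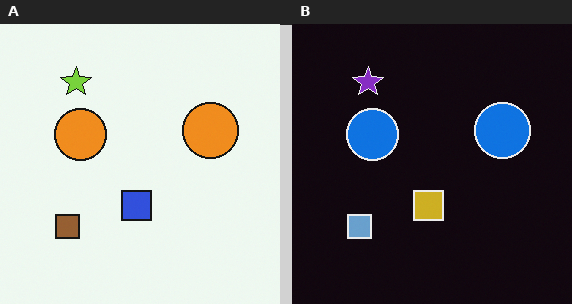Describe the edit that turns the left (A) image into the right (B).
The transformation is: color-inverted (negative).

The light background has become dark and every shape's color is its complement — a photographic negative.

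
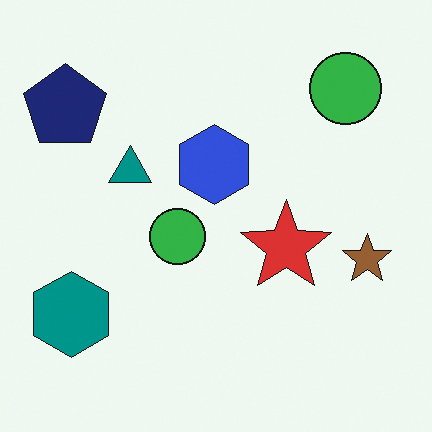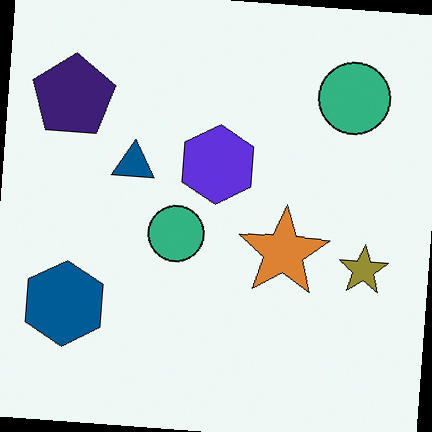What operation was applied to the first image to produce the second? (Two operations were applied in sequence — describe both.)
The transformation is: hue-shifted slightly, then rotated clockwise by a small amount.

Every shape's color has rotated by the same amount around the hue wheel — a uniform hue shift. Every shape is tilted by the same angle and the image corners show triangular fill wedges — a whole-image rotation by a non-right angle.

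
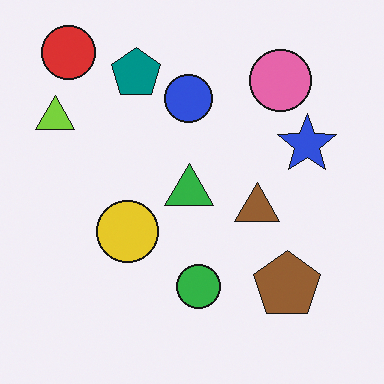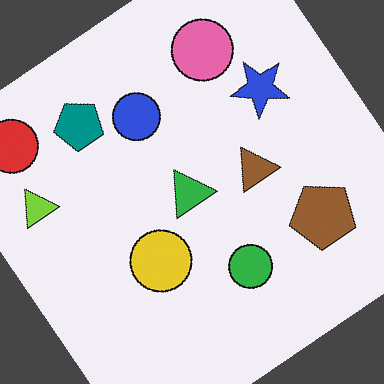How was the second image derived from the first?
The second image is the first rotated counter-clockwise by a large amount — several tens of degrees.

Every shape is tilted by the same angle and the image corners show triangular fill wedges — a whole-image rotation by a non-right angle.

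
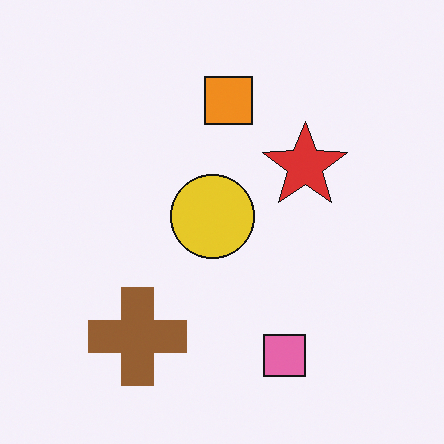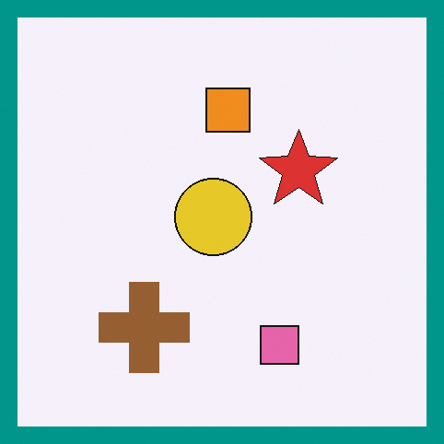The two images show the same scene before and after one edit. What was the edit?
It was framed with a teal border.

A solid teal frame runs around the edge of the second image, with the content slightly shrunk inside it.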